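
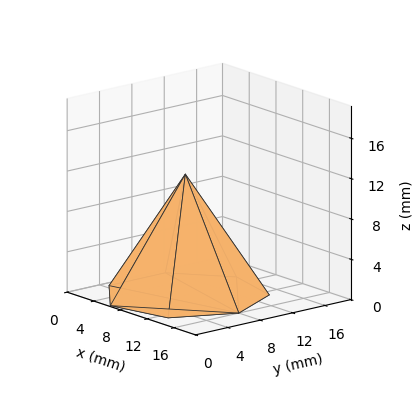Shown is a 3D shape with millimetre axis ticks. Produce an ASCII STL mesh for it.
Reading the render: the shape is a regular 7-sided pyramid, base circumscribed radius ≈ 8 mm, apex at z ≈ 12 mm (dimensions read to the nearest mm from the axis ticks). For the STL, each face is triangulated and given an outward normal.

solid part
  facet normal 0.0000 0.0000 -1.0000
    outer loop
      vertex 6.22 15.80 0.00
      vertex 12.99 14.25 0.00
      vertex 16.00 8.00 0.00
    endloop
  endfacet
  facet normal 0.0000 0.0000 -1.0000
    outer loop
      vertex 0.79 11.47 0.00
      vertex 6.22 15.80 0.00
      vertex 16.00 8.00 0.00
    endloop
  endfacet
  facet normal 0.0000 0.0000 -1.0000
    outer loop
      vertex 0.79 4.53 0.00
      vertex 0.79 11.47 0.00
      vertex 16.00 8.00 0.00
    endloop
  endfacet
  facet normal 0.0000 0.0000 -1.0000
    outer loop
      vertex 6.22 0.20 0.00
      vertex 0.79 4.53 0.00
      vertex 16.00 8.00 0.00
    endloop
  endfacet
  facet normal 0.0000 0.0000 -1.0000
    outer loop
      vertex 12.99 1.75 0.00
      vertex 6.22 0.20 0.00
      vertex 16.00 8.00 0.00
    endloop
  endfacet
  facet normal 0.7723 0.3720 0.5149
    outer loop
      vertex 16.00 8.00 0.00
      vertex 12.99 14.25 0.00
      vertex 8.00 8.00 12.00
    endloop
  endfacet
  facet normal 0.1913 0.8357 0.5148
    outer loop
      vertex 12.99 14.25 0.00
      vertex 6.22 15.80 0.00
      vertex 8.00 8.00 12.00
    endloop
  endfacet
  facet normal -0.5345 0.6702 0.5149
    outer loop
      vertex 6.22 15.80 0.00
      vertex 0.79 11.47 0.00
      vertex 8.00 8.00 12.00
    endloop
  endfacet
  facet normal -0.8572 0.0000 0.5150
    outer loop
      vertex 0.79 11.47 0.00
      vertex 0.79 4.53 0.00
      vertex 8.00 8.00 12.00
    endloop
  endfacet
  facet normal -0.5345 -0.6702 0.5149
    outer loop
      vertex 0.79 4.53 0.00
      vertex 6.22 0.20 0.00
      vertex 8.00 8.00 12.00
    endloop
  endfacet
  facet normal 0.1913 -0.8357 0.5148
    outer loop
      vertex 6.22 0.20 0.00
      vertex 12.99 1.75 0.00
      vertex 8.00 8.00 12.00
    endloop
  endfacet
  facet normal 0.7723 -0.3720 0.5149
    outer loop
      vertex 12.99 1.75 0.00
      vertex 16.00 8.00 0.00
      vertex 8.00 8.00 12.00
    endloop
  endfacet
endsolid part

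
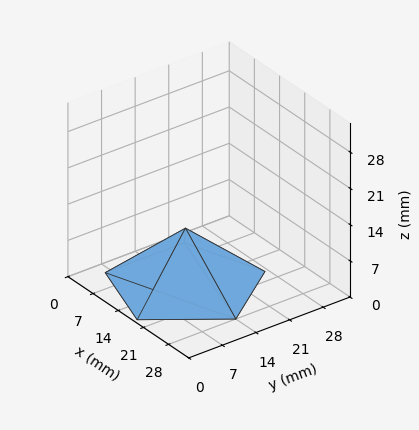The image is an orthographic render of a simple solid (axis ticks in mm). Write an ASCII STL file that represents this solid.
Reading the render: the shape is a regular 5-sided pyramid, base circumscribed radius ≈ 14 mm, apex at z ≈ 11 mm (dimensions read to the nearest mm from the axis ticks). For the STL, each face is triangulated and given an outward normal.

solid part
  facet normal 0.0000 0.0000 -1.0000
    outer loop
      vertex 2.67 22.23 0.00
      vertex 18.33 27.31 0.00
      vertex 28.00 14.00 0.00
    endloop
  endfacet
  facet normal 0.0000 0.0000 -1.0000
    outer loop
      vertex 2.67 5.77 0.00
      vertex 2.67 22.23 0.00
      vertex 28.00 14.00 0.00
    endloop
  endfacet
  facet normal 0.0000 0.0000 -1.0000
    outer loop
      vertex 18.33 0.69 0.00
      vertex 2.67 5.77 0.00
      vertex 28.00 14.00 0.00
    endloop
  endfacet
  facet normal 0.5636 0.4095 0.7174
    outer loop
      vertex 28.00 14.00 0.00
      vertex 18.33 27.31 0.00
      vertex 14.00 14.00 11.00
    endloop
  endfacet
  facet normal -0.2150 0.6628 0.7173
    outer loop
      vertex 18.33 27.31 0.00
      vertex 2.67 22.23 0.00
      vertex 14.00 14.00 11.00
    endloop
  endfacet
  facet normal -0.6966 0.0000 0.7175
    outer loop
      vertex 2.67 22.23 0.00
      vertex 2.67 5.77 0.00
      vertex 14.00 14.00 11.00
    endloop
  endfacet
  facet normal -0.2150 -0.6628 0.7173
    outer loop
      vertex 2.67 5.77 0.00
      vertex 18.33 0.69 0.00
      vertex 14.00 14.00 11.00
    endloop
  endfacet
  facet normal 0.5636 -0.4095 0.7174
    outer loop
      vertex 18.33 0.69 0.00
      vertex 28.00 14.00 0.00
      vertex 14.00 14.00 11.00
    endloop
  endfacet
endsolid part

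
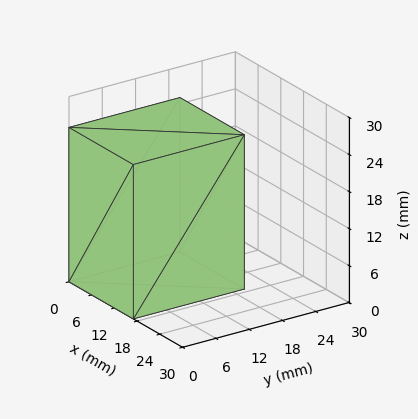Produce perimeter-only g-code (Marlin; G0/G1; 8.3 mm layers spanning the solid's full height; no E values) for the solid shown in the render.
Reading the render: the shape is a rectangular box, roughly 17 × 20 mm footprint and 25 mm tall (dimensions read to the nearest mm from the axis ticks). For the g-code, the solid's height is divided into equal slices at the stated Δz and each level perimeter traced with G1 moves after a G0 lift.

; perimeter-only toolpath
G21 ; units = mm
G90 ; absolute positioning
G28 ; home
; layer 1
G0 Z8.3
G0 X0.0 Y0.0
G1 X17.0 Y0.0
G1 X17.0 Y20.0
G1 X0.0 Y20.0
G1 X0.0 Y0.0
; layer 2
G0 Z16.7
G0 X0.0 Y0.0
G1 X17.0 Y0.0
G1 X17.0 Y20.0
G1 X0.0 Y20.0
G1 X0.0 Y0.0
; layer 3
G0 Z25.0
G0 X0.0 Y0.0
G1 X17.0 Y0.0
G1 X17.0 Y20.0
G1 X0.0 Y20.0
G1 X0.0 Y0.0
M2 ; end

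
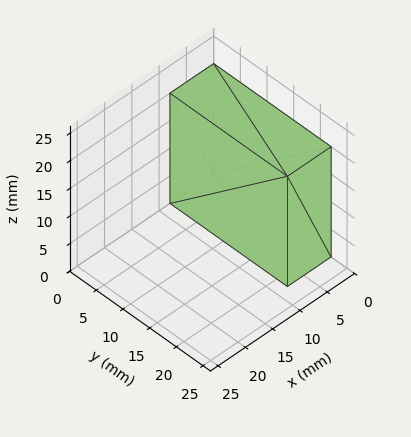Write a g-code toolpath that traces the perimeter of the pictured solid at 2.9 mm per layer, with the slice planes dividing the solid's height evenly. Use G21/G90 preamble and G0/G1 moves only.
Reading the render: the shape is a rectangular box, roughly 8 × 22 mm footprint and 20 mm tall (dimensions read to the nearest mm from the axis ticks). For the g-code, the solid's height is divided into equal slices at the stated Δz and each level perimeter traced with G1 moves after a G0 lift.

; perimeter-only toolpath
G21 ; units = mm
G90 ; absolute positioning
G28 ; home
; layer 1
G0 Z2.9
G0 X0.0 Y0.0
G1 X8.0 Y0.0
G1 X8.0 Y22.0
G1 X0.0 Y22.0
G1 X0.0 Y0.0
; layer 2
G0 Z5.7
G0 X0.0 Y0.0
G1 X8.0 Y0.0
G1 X8.0 Y22.0
G1 X0.0 Y22.0
G1 X0.0 Y0.0
; layer 3
G0 Z8.6
G0 X0.0 Y0.0
G1 X8.0 Y0.0
G1 X8.0 Y22.0
G1 X0.0 Y22.0
G1 X0.0 Y0.0
; layer 4
G0 Z11.4
G0 X0.0 Y0.0
G1 X8.0 Y0.0
G1 X8.0 Y22.0
G1 X0.0 Y22.0
G1 X0.0 Y0.0
; layer 5
G0 Z14.3
G0 X0.0 Y0.0
G1 X8.0 Y0.0
G1 X8.0 Y22.0
G1 X0.0 Y22.0
G1 X0.0 Y0.0
; layer 6
G0 Z17.1
G0 X0.0 Y0.0
G1 X8.0 Y0.0
G1 X8.0 Y22.0
G1 X0.0 Y22.0
G1 X0.0 Y0.0
; layer 7
G0 Z20.0
G0 X0.0 Y0.0
G1 X8.0 Y0.0
G1 X8.0 Y22.0
G1 X0.0 Y22.0
G1 X0.0 Y0.0
M2 ; end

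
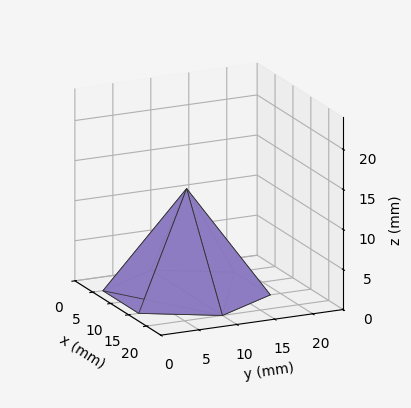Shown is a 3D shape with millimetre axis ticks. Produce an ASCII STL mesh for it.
Reading the render: the shape is a regular 6-sided pyramid, base circumscribed radius ≈ 10 mm, apex at z ≈ 13 mm (dimensions read to the nearest mm from the axis ticks). For the STL, each face is triangulated and given an outward normal.

solid part
  facet normal 0.0000 0.0000 -1.0000
    outer loop
      vertex 5.00 18.66 0.00
      vertex 15.00 18.66 0.00
      vertex 20.00 10.00 0.00
    endloop
  endfacet
  facet normal 0.0000 0.0000 -1.0000
    outer loop
      vertex 0.00 10.00 0.00
      vertex 5.00 18.66 0.00
      vertex 20.00 10.00 0.00
    endloop
  endfacet
  facet normal 0.0000 0.0000 -1.0000
    outer loop
      vertex 5.00 1.34 0.00
      vertex 0.00 10.00 0.00
      vertex 20.00 10.00 0.00
    endloop
  endfacet
  facet normal 0.0000 0.0000 -1.0000
    outer loop
      vertex 15.00 1.34 0.00
      vertex 5.00 1.34 0.00
      vertex 20.00 10.00 0.00
    endloop
  endfacet
  facet normal 0.7207 0.4161 0.5544
    outer loop
      vertex 20.00 10.00 0.00
      vertex 15.00 18.66 0.00
      vertex 10.00 10.00 13.00
    endloop
  endfacet
  facet normal 0.0000 0.8322 0.5544
    outer loop
      vertex 15.00 18.66 0.00
      vertex 5.00 18.66 0.00
      vertex 10.00 10.00 13.00
    endloop
  endfacet
  facet normal -0.7207 0.4161 0.5544
    outer loop
      vertex 5.00 18.66 0.00
      vertex 0.00 10.00 0.00
      vertex 10.00 10.00 13.00
    endloop
  endfacet
  facet normal -0.7207 -0.4161 0.5544
    outer loop
      vertex 0.00 10.00 0.00
      vertex 5.00 1.34 0.00
      vertex 10.00 10.00 13.00
    endloop
  endfacet
  facet normal 0.0000 -0.8322 0.5544
    outer loop
      vertex 5.00 1.34 0.00
      vertex 15.00 1.34 0.00
      vertex 10.00 10.00 13.00
    endloop
  endfacet
  facet normal 0.7207 -0.4161 0.5544
    outer loop
      vertex 15.00 1.34 0.00
      vertex 20.00 10.00 0.00
      vertex 10.00 10.00 13.00
    endloop
  endfacet
endsolid part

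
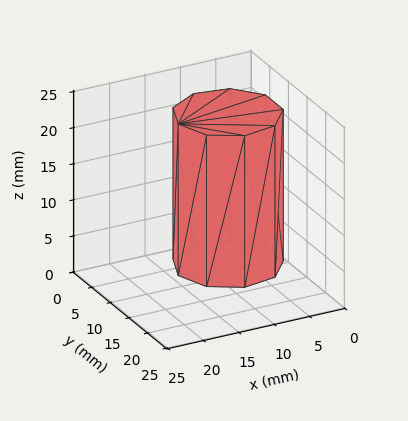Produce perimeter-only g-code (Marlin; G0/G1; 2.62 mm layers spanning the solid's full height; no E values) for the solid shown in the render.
Reading the render: the shape is a regular 9-sided prism (a cylinder approximated with 9 flat sides), circumscribed radius ≈ 7 mm, height ≈ 21 mm (dimensions read to the nearest mm from the axis ticks). For the g-code, the solid's height is divided into equal slices at the stated Δz and each level perimeter traced with G1 moves after a G0 lift.

; perimeter-only toolpath
G21 ; units = mm
G90 ; absolute positioning
G28 ; home
; layer 1
G0 Z2.62
G0 X14.00 Y7.00
G1 X12.36 Y11.50
G1 X8.22 Y13.89
G1 X3.50 Y13.06
G1 X0.42 Y9.39
G1 X0.42 Y4.61
G1 X3.50 Y0.94
G1 X8.22 Y0.11
G1 X12.36 Y2.50
G1 X14.00 Y7.00
; layer 2
G0 Z5.25
G0 X14.00 Y7.00
G1 X12.36 Y11.50
G1 X8.22 Y13.89
G1 X3.50 Y13.06
G1 X0.42 Y9.39
G1 X0.42 Y4.61
G1 X3.50 Y0.94
G1 X8.22 Y0.11
G1 X12.36 Y2.50
G1 X14.00 Y7.00
; layer 3
G0 Z7.88
G0 X14.00 Y7.00
G1 X12.36 Y11.50
G1 X8.22 Y13.89
G1 X3.50 Y13.06
G1 X0.42 Y9.39
G1 X0.42 Y4.61
G1 X3.50 Y0.94
G1 X8.22 Y0.11
G1 X12.36 Y2.50
G1 X14.00 Y7.00
; layer 4
G0 Z10.50
G0 X14.00 Y7.00
G1 X12.36 Y11.50
G1 X8.22 Y13.89
G1 X3.50 Y13.06
G1 X0.42 Y9.39
G1 X0.42 Y4.61
G1 X3.50 Y0.94
G1 X8.22 Y0.11
G1 X12.36 Y2.50
G1 X14.00 Y7.00
; layer 5
G0 Z13.12
G0 X14.00 Y7.00
G1 X12.36 Y11.50
G1 X8.22 Y13.89
G1 X3.50 Y13.06
G1 X0.42 Y9.39
G1 X0.42 Y4.61
G1 X3.50 Y0.94
G1 X8.22 Y0.11
G1 X12.36 Y2.50
G1 X14.00 Y7.00
; layer 6
G0 Z15.75
G0 X14.00 Y7.00
G1 X12.36 Y11.50
G1 X8.22 Y13.89
G1 X3.50 Y13.06
G1 X0.42 Y9.39
G1 X0.42 Y4.61
G1 X3.50 Y0.94
G1 X8.22 Y0.11
G1 X12.36 Y2.50
G1 X14.00 Y7.00
; layer 7
G0 Z18.38
G0 X14.00 Y7.00
G1 X12.36 Y11.50
G1 X8.22 Y13.89
G1 X3.50 Y13.06
G1 X0.42 Y9.39
G1 X0.42 Y4.61
G1 X3.50 Y0.94
G1 X8.22 Y0.11
G1 X12.36 Y2.50
G1 X14.00 Y7.00
; layer 8
G0 Z21.00
G0 X14.00 Y7.00
G1 X12.36 Y11.50
G1 X8.22 Y13.89
G1 X3.50 Y13.06
G1 X0.42 Y9.39
G1 X0.42 Y4.61
G1 X3.50 Y0.94
G1 X8.22 Y0.11
G1 X12.36 Y2.50
G1 X14.00 Y7.00
M2 ; end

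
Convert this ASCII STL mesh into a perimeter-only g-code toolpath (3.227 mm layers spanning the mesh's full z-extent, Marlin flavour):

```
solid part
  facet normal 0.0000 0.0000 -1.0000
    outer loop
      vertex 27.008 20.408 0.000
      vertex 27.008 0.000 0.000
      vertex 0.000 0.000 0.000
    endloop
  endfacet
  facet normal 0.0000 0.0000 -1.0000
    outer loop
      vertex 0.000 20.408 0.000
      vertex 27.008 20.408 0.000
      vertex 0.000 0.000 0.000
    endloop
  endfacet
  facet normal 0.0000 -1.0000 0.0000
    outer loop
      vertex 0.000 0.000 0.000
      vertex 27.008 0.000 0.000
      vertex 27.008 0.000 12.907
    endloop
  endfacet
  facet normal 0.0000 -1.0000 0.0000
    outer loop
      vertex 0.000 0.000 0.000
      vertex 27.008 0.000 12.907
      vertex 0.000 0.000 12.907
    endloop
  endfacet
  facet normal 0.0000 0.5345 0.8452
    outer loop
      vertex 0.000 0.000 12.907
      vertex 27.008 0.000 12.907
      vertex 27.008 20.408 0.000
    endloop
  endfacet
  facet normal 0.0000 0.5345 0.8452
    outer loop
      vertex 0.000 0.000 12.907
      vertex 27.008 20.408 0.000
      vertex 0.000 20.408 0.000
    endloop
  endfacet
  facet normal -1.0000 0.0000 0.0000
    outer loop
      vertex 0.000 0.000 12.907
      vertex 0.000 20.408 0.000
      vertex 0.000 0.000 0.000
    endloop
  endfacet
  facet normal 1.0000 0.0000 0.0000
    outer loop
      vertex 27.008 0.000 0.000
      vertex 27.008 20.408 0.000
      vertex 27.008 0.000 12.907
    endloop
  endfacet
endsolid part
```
; perimeter-only toolpath
G21 ; units = mm
G90 ; absolute positioning
G28 ; home
; layer 1
G0 Z3.227
G0 X0.000 Y0.000
G1 X27.008 Y0.000
G1 X27.008 Y15.306
G1 X0.000 Y15.306
G1 X0.000 Y0.000
; layer 2
G0 Z6.454
G0 X0.000 Y0.000
G1 X27.008 Y0.000
G1 X27.008 Y10.204
G1 X0.000 Y10.204
G1 X0.000 Y0.000
; layer 3
G0 Z9.680
G0 X0.000 Y0.000
G1 X27.008 Y0.000
G1 X27.008 Y5.102
G1 X0.000 Y5.102
G1 X0.000 Y0.000
M2 ; end

The solid is a wedge (ramp): 27 × 20.4 mm base, rising to 12.9 mm along the y=0 edge and sloping linearly to z=0 at y=20.4. Slicing at Δz = 3.227 mm — 4 equal slices spanning the solid's height, so layer i sits at z = i·h/4 — gives 3 non-empty perimeters. Each is a 4-segment closed polygon; G0 lifts to the layer z and rapids to the start vertex, then G1 traces the edges. The cross-section shrinks linearly with z (the slice at the apex is degenerate and omitted).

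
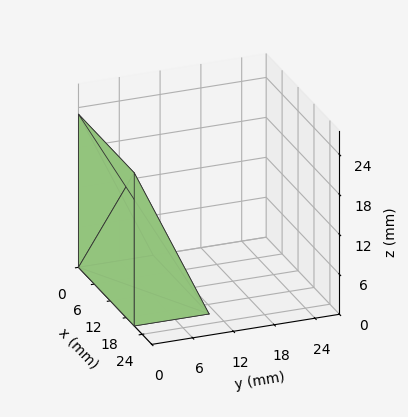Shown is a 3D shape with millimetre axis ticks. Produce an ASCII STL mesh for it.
Reading the render: the shape is a wedge (ramp): 21 × 11 mm base, rising to 23 mm along the y=0 edge and sloping linearly to z=0 at y=11 (dimensions read to the nearest mm from the axis ticks). For the STL, each face is triangulated and given an outward normal.

solid part
  facet normal 0.0000 0.0000 -1.0000
    outer loop
      vertex 21.000 11.000 0.000
      vertex 21.000 0.000 0.000
      vertex 0.000 0.000 0.000
    endloop
  endfacet
  facet normal 0.0000 0.0000 -1.0000
    outer loop
      vertex 0.000 11.000 0.000
      vertex 21.000 11.000 0.000
      vertex 0.000 0.000 0.000
    endloop
  endfacet
  facet normal 0.0000 -1.0000 0.0000
    outer loop
      vertex 0.000 0.000 0.000
      vertex 21.000 0.000 0.000
      vertex 21.000 0.000 23.000
    endloop
  endfacet
  facet normal 0.0000 -1.0000 0.0000
    outer loop
      vertex 0.000 0.000 0.000
      vertex 21.000 0.000 23.000
      vertex 0.000 0.000 23.000
    endloop
  endfacet
  facet normal 0.0000 0.9021 0.4315
    outer loop
      vertex 0.000 0.000 23.000
      vertex 21.000 0.000 23.000
      vertex 21.000 11.000 0.000
    endloop
  endfacet
  facet normal 0.0000 0.9021 0.4315
    outer loop
      vertex 0.000 0.000 23.000
      vertex 21.000 11.000 0.000
      vertex 0.000 11.000 0.000
    endloop
  endfacet
  facet normal -1.0000 0.0000 0.0000
    outer loop
      vertex 0.000 0.000 23.000
      vertex 0.000 11.000 0.000
      vertex 0.000 0.000 0.000
    endloop
  endfacet
  facet normal 1.0000 0.0000 0.0000
    outer loop
      vertex 21.000 0.000 0.000
      vertex 21.000 11.000 0.000
      vertex 21.000 0.000 23.000
    endloop
  endfacet
endsolid part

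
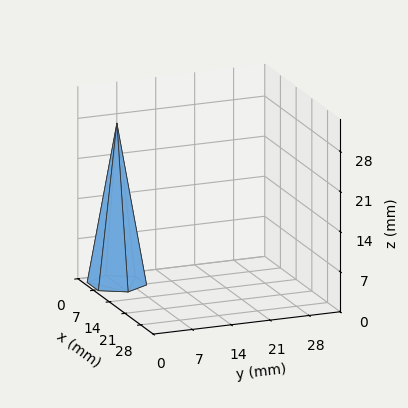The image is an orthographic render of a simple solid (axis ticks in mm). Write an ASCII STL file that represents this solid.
Reading the render: the shape is a regular 6-sided pyramid, base circumscribed radius ≈ 5 mm, apex at z ≈ 28 mm (dimensions read to the nearest mm from the axis ticks). For the STL, each face is triangulated and given an outward normal.

solid part
  facet normal 0.0000 0.0000 -1.0000
    outer loop
      vertex 2.50 9.33 0.00
      vertex 7.50 9.33 0.00
      vertex 10.00 5.00 0.00
    endloop
  endfacet
  facet normal 0.0000 0.0000 -1.0000
    outer loop
      vertex 0.00 5.00 0.00
      vertex 2.50 9.33 0.00
      vertex 10.00 5.00 0.00
    endloop
  endfacet
  facet normal 0.0000 0.0000 -1.0000
    outer loop
      vertex 2.50 0.67 0.00
      vertex 0.00 5.00 0.00
      vertex 10.00 5.00 0.00
    endloop
  endfacet
  facet normal 0.0000 0.0000 -1.0000
    outer loop
      vertex 7.50 0.67 0.00
      vertex 2.50 0.67 0.00
      vertex 10.00 5.00 0.00
    endloop
  endfacet
  facet normal 0.8558 0.4941 0.1528
    outer loop
      vertex 10.00 5.00 0.00
      vertex 7.50 9.33 0.00
      vertex 5.00 5.00 28.00
    endloop
  endfacet
  facet normal 0.0000 0.9883 0.1528
    outer loop
      vertex 7.50 9.33 0.00
      vertex 2.50 9.33 0.00
      vertex 5.00 5.00 28.00
    endloop
  endfacet
  facet normal -0.8558 0.4941 0.1528
    outer loop
      vertex 2.50 9.33 0.00
      vertex 0.00 5.00 0.00
      vertex 5.00 5.00 28.00
    endloop
  endfacet
  facet normal -0.8558 -0.4941 0.1528
    outer loop
      vertex 0.00 5.00 0.00
      vertex 2.50 0.67 0.00
      vertex 5.00 5.00 28.00
    endloop
  endfacet
  facet normal 0.0000 -0.9883 0.1528
    outer loop
      vertex 2.50 0.67 0.00
      vertex 7.50 0.67 0.00
      vertex 5.00 5.00 28.00
    endloop
  endfacet
  facet normal 0.8558 -0.4941 0.1528
    outer loop
      vertex 7.50 0.67 0.00
      vertex 10.00 5.00 0.00
      vertex 5.00 5.00 28.00
    endloop
  endfacet
endsolid part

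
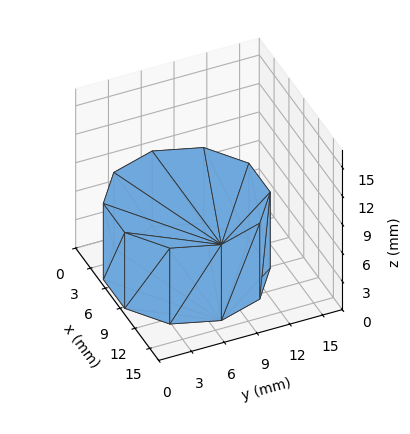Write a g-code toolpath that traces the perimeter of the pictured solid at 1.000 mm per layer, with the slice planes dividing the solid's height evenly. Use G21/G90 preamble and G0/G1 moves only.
Reading the render: the shape is a regular 10-sided prism (a cylinder approximated with 10 flat sides), circumscribed radius ≈ 7 mm, height ≈ 8 mm (dimensions read to the nearest mm from the axis ticks). For the g-code, the solid's height is divided into equal slices at the stated Δz and each level perimeter traced with G1 moves after a G0 lift.

; perimeter-only toolpath
G21 ; units = mm
G90 ; absolute positioning
G28 ; home
; layer 1
G0 Z1.000
G0 X14.000 Y7.000
G1 X12.663 Y11.114
G1 X9.163 Y13.657
G1 X4.837 Y13.657
G1 X1.337 Y11.114
G1 X0.000 Y7.000
G1 X1.337 Y2.886
G1 X4.837 Y0.343
G1 X9.163 Y0.343
G1 X12.663 Y2.886
G1 X14.000 Y7.000
; layer 2
G0 Z2.000
G0 X14.000 Y7.000
G1 X12.663 Y11.114
G1 X9.163 Y13.657
G1 X4.837 Y13.657
G1 X1.337 Y11.114
G1 X0.000 Y7.000
G1 X1.337 Y2.886
G1 X4.837 Y0.343
G1 X9.163 Y0.343
G1 X12.663 Y2.886
G1 X14.000 Y7.000
; layer 3
G0 Z3.000
G0 X14.000 Y7.000
G1 X12.663 Y11.114
G1 X9.163 Y13.657
G1 X4.837 Y13.657
G1 X1.337 Y11.114
G1 X0.000 Y7.000
G1 X1.337 Y2.886
G1 X4.837 Y0.343
G1 X9.163 Y0.343
G1 X12.663 Y2.886
G1 X14.000 Y7.000
; layer 4
G0 Z4.000
G0 X14.000 Y7.000
G1 X12.663 Y11.114
G1 X9.163 Y13.657
G1 X4.837 Y13.657
G1 X1.337 Y11.114
G1 X0.000 Y7.000
G1 X1.337 Y2.886
G1 X4.837 Y0.343
G1 X9.163 Y0.343
G1 X12.663 Y2.886
G1 X14.000 Y7.000
; layer 5
G0 Z5.000
G0 X14.000 Y7.000
G1 X12.663 Y11.114
G1 X9.163 Y13.657
G1 X4.837 Y13.657
G1 X1.337 Y11.114
G1 X0.000 Y7.000
G1 X1.337 Y2.886
G1 X4.837 Y0.343
G1 X9.163 Y0.343
G1 X12.663 Y2.886
G1 X14.000 Y7.000
; layer 6
G0 Z6.000
G0 X14.000 Y7.000
G1 X12.663 Y11.114
G1 X9.163 Y13.657
G1 X4.837 Y13.657
G1 X1.337 Y11.114
G1 X0.000 Y7.000
G1 X1.337 Y2.886
G1 X4.837 Y0.343
G1 X9.163 Y0.343
G1 X12.663 Y2.886
G1 X14.000 Y7.000
; layer 7
G0 Z7.000
G0 X14.000 Y7.000
G1 X12.663 Y11.114
G1 X9.163 Y13.657
G1 X4.837 Y13.657
G1 X1.337 Y11.114
G1 X0.000 Y7.000
G1 X1.337 Y2.886
G1 X4.837 Y0.343
G1 X9.163 Y0.343
G1 X12.663 Y2.886
G1 X14.000 Y7.000
; layer 8
G0 Z8.000
G0 X14.000 Y7.000
G1 X12.663 Y11.114
G1 X9.163 Y13.657
G1 X4.837 Y13.657
G1 X1.337 Y11.114
G1 X0.000 Y7.000
G1 X1.337 Y2.886
G1 X4.837 Y0.343
G1 X9.163 Y0.343
G1 X12.663 Y2.886
G1 X14.000 Y7.000
M2 ; end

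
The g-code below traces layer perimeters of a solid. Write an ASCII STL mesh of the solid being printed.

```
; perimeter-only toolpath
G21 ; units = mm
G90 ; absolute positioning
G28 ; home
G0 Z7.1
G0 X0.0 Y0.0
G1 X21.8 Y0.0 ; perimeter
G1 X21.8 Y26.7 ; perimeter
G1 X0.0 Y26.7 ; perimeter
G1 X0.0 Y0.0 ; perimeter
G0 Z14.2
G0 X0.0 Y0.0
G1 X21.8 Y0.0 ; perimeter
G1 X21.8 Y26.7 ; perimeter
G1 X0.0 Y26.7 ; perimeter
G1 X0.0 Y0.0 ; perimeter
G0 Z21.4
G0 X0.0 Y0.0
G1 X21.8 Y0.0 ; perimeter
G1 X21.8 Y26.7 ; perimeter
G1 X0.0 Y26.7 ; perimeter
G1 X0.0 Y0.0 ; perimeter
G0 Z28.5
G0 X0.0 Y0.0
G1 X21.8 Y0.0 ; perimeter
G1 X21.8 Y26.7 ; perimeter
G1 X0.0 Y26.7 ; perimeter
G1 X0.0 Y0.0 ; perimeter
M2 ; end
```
solid part
  facet normal 0.0000 0.0000 -1.0000
    outer loop
      vertex 21.8 26.7 0.0
      vertex 21.8 0.0 0.0
      vertex 0.0 0.0 0.0
    endloop
  endfacet
  facet normal 0.0000 0.0000 -1.0000
    outer loop
      vertex 0.0 26.7 0.0
      vertex 21.8 26.7 0.0
      vertex 0.0 0.0 0.0
    endloop
  endfacet
  facet normal 0.0000 0.0000 1.0000
    outer loop
      vertex 0.0 0.0 28.5
      vertex 21.8 0.0 28.5
      vertex 21.8 26.7 28.5
    endloop
  endfacet
  facet normal 0.0000 0.0000 1.0000
    outer loop
      vertex 0.0 0.0 28.5
      vertex 21.8 26.7 28.5
      vertex 0.0 26.7 28.5
    endloop
  endfacet
  facet normal 0.0000 -1.0000 0.0000
    outer loop
      vertex 0.0 0.0 0.0
      vertex 21.8 0.0 0.0
      vertex 21.8 0.0 28.5
    endloop
  endfacet
  facet normal 0.0000 -1.0000 0.0000
    outer loop
      vertex 0.0 0.0 0.0
      vertex 21.8 0.0 28.5
      vertex 0.0 0.0 28.5
    endloop
  endfacet
  facet normal 0.0000 1.0000 0.0000
    outer loop
      vertex 21.8 26.7 28.5
      vertex 21.8 26.7 0.0
      vertex 0.0 26.7 0.0
    endloop
  endfacet
  facet normal 0.0000 1.0000 0.0000
    outer loop
      vertex 0.0 26.7 28.5
      vertex 21.8 26.7 28.5
      vertex 0.0 26.7 0.0
    endloop
  endfacet
  facet normal -1.0000 0.0000 0.0000
    outer loop
      vertex 0.0 26.7 28.5
      vertex 0.0 26.7 0.0
      vertex 0.0 0.0 0.0
    endloop
  endfacet
  facet normal -1.0000 0.0000 0.0000
    outer loop
      vertex 0.0 0.0 28.5
      vertex 0.0 26.7 28.5
      vertex 0.0 0.0 0.0
    endloop
  endfacet
  facet normal 1.0000 0.0000 0.0000
    outer loop
      vertex 21.8 0.0 0.0
      vertex 21.8 26.7 0.0
      vertex 21.8 26.7 28.5
    endloop
  endfacet
  facet normal 1.0000 0.0000 0.0000
    outer loop
      vertex 21.8 0.0 0.0
      vertex 21.8 26.7 28.5
      vertex 21.8 0.0 28.5
    endloop
  endfacet
endsolid part

The G0 Z moves step by Δz≈7.1 mm. Every layer's G1 loop is the same polygon, so the solid is a straight extrusion of it from z=0 to z≈28.5. Closing with flat bottom and top caps and triangulating gives 12 facets — a rectangular box, roughly 21.8 × 26.7 mm footprint and 28.5 mm tall.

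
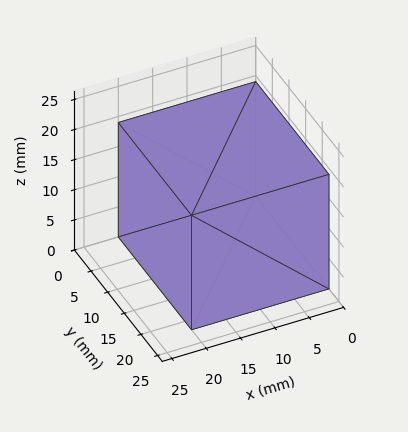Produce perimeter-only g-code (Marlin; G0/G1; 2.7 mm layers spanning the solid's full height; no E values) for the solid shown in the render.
Reading the render: the shape is a rectangular box, roughly 20 × 22 mm footprint and 19 mm tall (dimensions read to the nearest mm from the axis ticks). For the g-code, the solid's height is divided into equal slices at the stated Δz and each level perimeter traced with G1 moves after a G0 lift.

; perimeter-only toolpath
G21 ; units = mm
G90 ; absolute positioning
G28 ; home
; layer 1
G0 Z2.7
G0 X0.0 Y0.0
G1 X20.0 Y0.0
G1 X20.0 Y22.0
G1 X0.0 Y22.0
G1 X0.0 Y0.0
; layer 2
G0 Z5.4
G0 X0.0 Y0.0
G1 X20.0 Y0.0
G1 X20.0 Y22.0
G1 X0.0 Y22.0
G1 X0.0 Y0.0
; layer 3
G0 Z8.1
G0 X0.0 Y0.0
G1 X20.0 Y0.0
G1 X20.0 Y22.0
G1 X0.0 Y22.0
G1 X0.0 Y0.0
; layer 4
G0 Z10.9
G0 X0.0 Y0.0
G1 X20.0 Y0.0
G1 X20.0 Y22.0
G1 X0.0 Y22.0
G1 X0.0 Y0.0
; layer 5
G0 Z13.6
G0 X0.0 Y0.0
G1 X20.0 Y0.0
G1 X20.0 Y22.0
G1 X0.0 Y22.0
G1 X0.0 Y0.0
; layer 6
G0 Z16.3
G0 X0.0 Y0.0
G1 X20.0 Y0.0
G1 X20.0 Y22.0
G1 X0.0 Y22.0
G1 X0.0 Y0.0
; layer 7
G0 Z19.0
G0 X0.0 Y0.0
G1 X20.0 Y0.0
G1 X20.0 Y22.0
G1 X0.0 Y22.0
G1 X0.0 Y0.0
M2 ; end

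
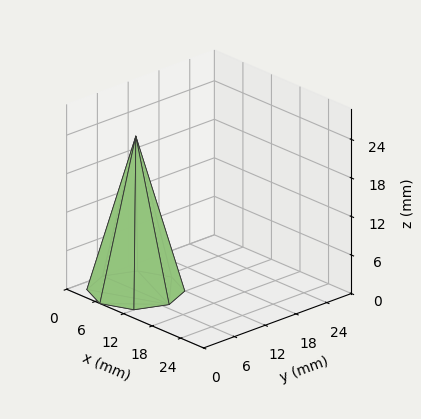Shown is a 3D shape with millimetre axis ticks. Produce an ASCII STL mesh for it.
Reading the render: the shape is a regular 8-sided pyramid, base circumscribed radius ≈ 7 mm, apex at z ≈ 24 mm (dimensions read to the nearest mm from the axis ticks). For the STL, each face is triangulated and given an outward normal.

solid part
  facet normal 0.0000 0.0000 -1.0000
    outer loop
      vertex 7.00 14.00 0.00
      vertex 11.95 11.95 0.00
      vertex 14.00 7.00 0.00
    endloop
  endfacet
  facet normal 0.0000 0.0000 -1.0000
    outer loop
      vertex 2.05 11.95 0.00
      vertex 7.00 14.00 0.00
      vertex 14.00 7.00 0.00
    endloop
  endfacet
  facet normal 0.0000 0.0000 -1.0000
    outer loop
      vertex 0.00 7.00 0.00
      vertex 2.05 11.95 0.00
      vertex 14.00 7.00 0.00
    endloop
  endfacet
  facet normal 0.0000 0.0000 -1.0000
    outer loop
      vertex 2.05 2.05 0.00
      vertex 0.00 7.00 0.00
      vertex 14.00 7.00 0.00
    endloop
  endfacet
  facet normal 0.0000 0.0000 -1.0000
    outer loop
      vertex 7.00 0.00 0.00
      vertex 2.05 2.05 0.00
      vertex 14.00 7.00 0.00
    endloop
  endfacet
  facet normal 0.0000 0.0000 -1.0000
    outer loop
      vertex 11.95 2.05 0.00
      vertex 7.00 0.00 0.00
      vertex 14.00 7.00 0.00
    endloop
  endfacet
  facet normal 0.8921 0.3694 0.2602
    outer loop
      vertex 14.00 7.00 0.00
      vertex 11.95 11.95 0.00
      vertex 7.00 7.00 24.00
    endloop
  endfacet
  facet normal 0.3694 0.8921 0.2602
    outer loop
      vertex 11.95 11.95 0.00
      vertex 7.00 14.00 0.00
      vertex 7.00 7.00 24.00
    endloop
  endfacet
  facet normal -0.3694 0.8921 0.2602
    outer loop
      vertex 7.00 14.00 0.00
      vertex 2.05 11.95 0.00
      vertex 7.00 7.00 24.00
    endloop
  endfacet
  facet normal -0.8921 0.3694 0.2602
    outer loop
      vertex 2.05 11.95 0.00
      vertex 0.00 7.00 0.00
      vertex 7.00 7.00 24.00
    endloop
  endfacet
  facet normal -0.8921 -0.3694 0.2602
    outer loop
      vertex 0.00 7.00 0.00
      vertex 2.05 2.05 0.00
      vertex 7.00 7.00 24.00
    endloop
  endfacet
  facet normal -0.3694 -0.8921 0.2602
    outer loop
      vertex 2.05 2.05 0.00
      vertex 7.00 0.00 0.00
      vertex 7.00 7.00 24.00
    endloop
  endfacet
  facet normal 0.3694 -0.8921 0.2602
    outer loop
      vertex 7.00 0.00 0.00
      vertex 11.95 2.05 0.00
      vertex 7.00 7.00 24.00
    endloop
  endfacet
  facet normal 0.8921 -0.3694 0.2602
    outer loop
      vertex 11.95 2.05 0.00
      vertex 14.00 7.00 0.00
      vertex 7.00 7.00 24.00
    endloop
  endfacet
endsolid part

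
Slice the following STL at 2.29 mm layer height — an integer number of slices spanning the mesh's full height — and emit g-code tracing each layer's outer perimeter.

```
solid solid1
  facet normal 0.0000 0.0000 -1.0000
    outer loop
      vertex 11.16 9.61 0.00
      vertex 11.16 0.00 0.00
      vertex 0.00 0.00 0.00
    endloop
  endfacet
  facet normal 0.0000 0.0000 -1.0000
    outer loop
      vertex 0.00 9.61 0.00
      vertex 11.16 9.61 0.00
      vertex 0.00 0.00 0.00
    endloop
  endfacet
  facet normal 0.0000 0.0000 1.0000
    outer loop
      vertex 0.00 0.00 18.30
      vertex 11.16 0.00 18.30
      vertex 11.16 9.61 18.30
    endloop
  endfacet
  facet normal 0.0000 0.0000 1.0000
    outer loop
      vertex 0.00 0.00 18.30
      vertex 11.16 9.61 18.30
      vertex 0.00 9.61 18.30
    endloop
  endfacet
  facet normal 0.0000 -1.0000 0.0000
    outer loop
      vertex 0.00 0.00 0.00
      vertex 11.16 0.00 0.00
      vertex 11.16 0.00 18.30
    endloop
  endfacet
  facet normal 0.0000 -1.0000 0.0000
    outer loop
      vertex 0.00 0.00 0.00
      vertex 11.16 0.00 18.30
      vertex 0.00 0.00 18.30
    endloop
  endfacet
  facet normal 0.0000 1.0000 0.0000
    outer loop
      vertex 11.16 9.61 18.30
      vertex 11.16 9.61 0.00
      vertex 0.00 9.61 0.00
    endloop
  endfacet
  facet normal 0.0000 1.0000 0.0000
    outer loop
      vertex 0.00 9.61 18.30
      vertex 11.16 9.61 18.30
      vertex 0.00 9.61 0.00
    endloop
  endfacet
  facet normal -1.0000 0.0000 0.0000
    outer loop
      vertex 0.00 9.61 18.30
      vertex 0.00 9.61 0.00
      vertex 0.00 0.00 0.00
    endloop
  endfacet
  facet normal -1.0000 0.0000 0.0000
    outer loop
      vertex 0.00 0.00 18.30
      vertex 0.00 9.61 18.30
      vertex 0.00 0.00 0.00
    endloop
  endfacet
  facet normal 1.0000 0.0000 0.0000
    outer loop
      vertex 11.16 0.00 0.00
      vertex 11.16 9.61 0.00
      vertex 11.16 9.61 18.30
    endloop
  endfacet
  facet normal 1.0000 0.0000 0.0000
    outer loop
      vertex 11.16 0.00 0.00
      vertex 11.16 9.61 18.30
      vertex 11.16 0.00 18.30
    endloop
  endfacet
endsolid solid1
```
; perimeter-only toolpath
G21 ; units = mm
G90 ; absolute positioning
G28 ; home
; layer 1
G0 Z2.29
G0 X0.00 Y0.00
G1 X11.16 Y0.00
G1 X11.16 Y9.61
G1 X0.00 Y9.61
G1 X0.00 Y0.00
; layer 2
G0 Z4.58
G0 X0.00 Y0.00
G1 X11.16 Y0.00
G1 X11.16 Y9.61
G1 X0.00 Y9.61
G1 X0.00 Y0.00
; layer 3
G0 Z6.86
G0 X0.00 Y0.00
G1 X11.16 Y0.00
G1 X11.16 Y9.61
G1 X0.00 Y9.61
G1 X0.00 Y0.00
; layer 4
G0 Z9.15
G0 X0.00 Y0.00
G1 X11.16 Y0.00
G1 X11.16 Y9.61
G1 X0.00 Y9.61
G1 X0.00 Y0.00
; layer 5
G0 Z11.44
G0 X0.00 Y0.00
G1 X11.16 Y0.00
G1 X11.16 Y9.61
G1 X0.00 Y9.61
G1 X0.00 Y0.00
; layer 6
G0 Z13.73
G0 X0.00 Y0.00
G1 X11.16 Y0.00
G1 X11.16 Y9.61
G1 X0.00 Y9.61
G1 X0.00 Y0.00
; layer 7
G0 Z16.01
G0 X0.00 Y0.00
G1 X11.16 Y0.00
G1 X11.16 Y9.61
G1 X0.00 Y9.61
G1 X0.00 Y0.00
; layer 8
G0 Z18.30
G0 X0.00 Y0.00
G1 X11.16 Y0.00
G1 X11.16 Y9.61
G1 X0.00 Y9.61
G1 X0.00 Y0.00
M2 ; end

The solid is a rectangular box, roughly 11.2 × 9.61 mm footprint and 18.3 mm tall. Slicing at Δz = 2.29 mm — 8 equal slices spanning the solid's height, so layer i sits at z = i·h/8 — gives 8 non-empty perimeters. Each is a 4-segment closed polygon; G0 lifts to the layer z and rapids to the start vertex, then G1 traces the edges.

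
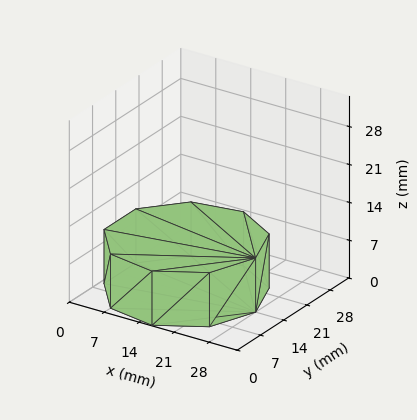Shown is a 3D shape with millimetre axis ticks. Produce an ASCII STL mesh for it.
Reading the render: the shape is a regular 9-sided prism (a cylinder approximated with 9 flat sides), circumscribed radius ≈ 14 mm, height ≈ 10 mm (dimensions read to the nearest mm from the axis ticks). For the STL, each face is triangulated and given an outward normal.

solid part
  facet normal 0.0000 0.0000 -1.0000
    outer loop
      vertex 16.43 27.79 0.00
      vertex 24.72 23.00 0.00
      vertex 28.00 14.00 0.00
    endloop
  endfacet
  facet normal 0.0000 0.0000 -1.0000
    outer loop
      vertex 7.00 26.12 0.00
      vertex 16.43 27.79 0.00
      vertex 28.00 14.00 0.00
    endloop
  endfacet
  facet normal 0.0000 0.0000 -1.0000
    outer loop
      vertex 0.84 18.79 0.00
      vertex 7.00 26.12 0.00
      vertex 28.00 14.00 0.00
    endloop
  endfacet
  facet normal 0.0000 0.0000 -1.0000
    outer loop
      vertex 0.84 9.21 0.00
      vertex 0.84 18.79 0.00
      vertex 28.00 14.00 0.00
    endloop
  endfacet
  facet normal 0.0000 0.0000 -1.0000
    outer loop
      vertex 7.00 1.88 0.00
      vertex 0.84 9.21 0.00
      vertex 28.00 14.00 0.00
    endloop
  endfacet
  facet normal 0.0000 0.0000 -1.0000
    outer loop
      vertex 16.43 0.21 0.00
      vertex 7.00 1.88 0.00
      vertex 28.00 14.00 0.00
    endloop
  endfacet
  facet normal 0.0000 0.0000 -1.0000
    outer loop
      vertex 24.72 5.00 0.00
      vertex 16.43 0.21 0.00
      vertex 28.00 14.00 0.00
    endloop
  endfacet
  facet normal 0.0000 0.0000 1.0000
    outer loop
      vertex 28.00 14.00 10.00
      vertex 24.72 23.00 10.00
      vertex 16.43 27.79 10.00
    endloop
  endfacet
  facet normal 0.0000 0.0000 1.0000
    outer loop
      vertex 28.00 14.00 10.00
      vertex 16.43 27.79 10.00
      vertex 7.00 26.12 10.00
    endloop
  endfacet
  facet normal 0.0000 0.0000 1.0000
    outer loop
      vertex 28.00 14.00 10.00
      vertex 7.00 26.12 10.00
      vertex 0.84 18.79 10.00
    endloop
  endfacet
  facet normal 0.0000 0.0000 1.0000
    outer loop
      vertex 28.00 14.00 10.00
      vertex 0.84 18.79 10.00
      vertex 0.84 9.21 10.00
    endloop
  endfacet
  facet normal 0.0000 0.0000 1.0000
    outer loop
      vertex 28.00 14.00 10.00
      vertex 0.84 9.21 10.00
      vertex 7.00 1.88 10.00
    endloop
  endfacet
  facet normal 0.0000 0.0000 1.0000
    outer loop
      vertex 28.00 14.00 10.00
      vertex 7.00 1.88 10.00
      vertex 16.43 0.21 10.00
    endloop
  endfacet
  facet normal 0.0000 0.0000 1.0000
    outer loop
      vertex 28.00 14.00 10.00
      vertex 16.43 0.21 10.00
      vertex 24.72 5.00 10.00
    endloop
  endfacet
  facet normal 0.9395 0.3424 0.0000
    outer loop
      vertex 28.00 14.00 0.00
      vertex 24.72 23.00 0.00
      vertex 24.72 23.00 10.00
    endloop
  endfacet
  facet normal 0.9395 0.3424 0.0000
    outer loop
      vertex 28.00 14.00 0.00
      vertex 24.72 23.00 10.00
      vertex 28.00 14.00 10.00
    endloop
  endfacet
  facet normal 0.5003 0.8659 0.0000
    outer loop
      vertex 24.72 23.00 0.00
      vertex 16.43 27.79 0.00
      vertex 16.43 27.79 10.00
    endloop
  endfacet
  facet normal 0.5003 0.8659 0.0000
    outer loop
      vertex 24.72 23.00 0.00
      vertex 16.43 27.79 10.00
      vertex 24.72 23.00 10.00
    endloop
  endfacet
  facet normal -0.1744 0.9847 0.0000
    outer loop
      vertex 16.43 27.79 0.00
      vertex 7.00 26.12 0.00
      vertex 7.00 26.12 10.00
    endloop
  endfacet
  facet normal -0.1744 0.9847 0.0000
    outer loop
      vertex 16.43 27.79 0.00
      vertex 7.00 26.12 10.00
      vertex 16.43 27.79 10.00
    endloop
  endfacet
  facet normal -0.7656 0.6434 0.0000
    outer loop
      vertex 7.00 26.12 0.00
      vertex 0.84 18.79 0.00
      vertex 0.84 18.79 10.00
    endloop
  endfacet
  facet normal -0.7656 0.6434 0.0000
    outer loop
      vertex 7.00 26.12 0.00
      vertex 0.84 18.79 10.00
      vertex 7.00 26.12 10.00
    endloop
  endfacet
  facet normal -1.0000 0.0000 0.0000
    outer loop
      vertex 0.84 18.79 0.00
      vertex 0.84 9.21 0.00
      vertex 0.84 9.21 10.00
    endloop
  endfacet
  facet normal -1.0000 0.0000 0.0000
    outer loop
      vertex 0.84 18.79 0.00
      vertex 0.84 9.21 10.00
      vertex 0.84 18.79 10.00
    endloop
  endfacet
  facet normal -0.7656 -0.6434 0.0000
    outer loop
      vertex 0.84 9.21 0.00
      vertex 7.00 1.88 0.00
      vertex 7.00 1.88 10.00
    endloop
  endfacet
  facet normal -0.7656 -0.6434 0.0000
    outer loop
      vertex 0.84 9.21 0.00
      vertex 7.00 1.88 10.00
      vertex 0.84 9.21 10.00
    endloop
  endfacet
  facet normal -0.1744 -0.9847 0.0000
    outer loop
      vertex 7.00 1.88 0.00
      vertex 16.43 0.21 0.00
      vertex 16.43 0.21 10.00
    endloop
  endfacet
  facet normal -0.1744 -0.9847 0.0000
    outer loop
      vertex 7.00 1.88 0.00
      vertex 16.43 0.21 10.00
      vertex 7.00 1.88 10.00
    endloop
  endfacet
  facet normal 0.5003 -0.8659 0.0000
    outer loop
      vertex 16.43 0.21 0.00
      vertex 24.72 5.00 0.00
      vertex 24.72 5.00 10.00
    endloop
  endfacet
  facet normal 0.5003 -0.8659 0.0000
    outer loop
      vertex 16.43 0.21 0.00
      vertex 24.72 5.00 10.00
      vertex 16.43 0.21 10.00
    endloop
  endfacet
  facet normal 0.9395 -0.3424 0.0000
    outer loop
      vertex 24.72 5.00 0.00
      vertex 28.00 14.00 0.00
      vertex 28.00 14.00 10.00
    endloop
  endfacet
  facet normal 0.9395 -0.3424 0.0000
    outer loop
      vertex 24.72 5.00 0.00
      vertex 28.00 14.00 10.00
      vertex 24.72 5.00 10.00
    endloop
  endfacet
endsolid part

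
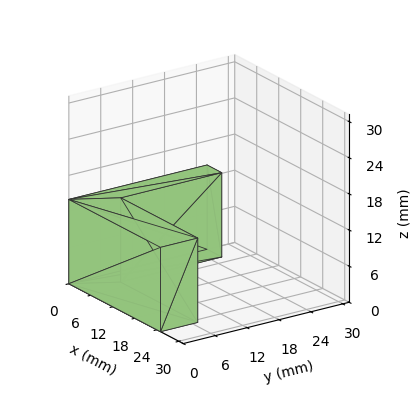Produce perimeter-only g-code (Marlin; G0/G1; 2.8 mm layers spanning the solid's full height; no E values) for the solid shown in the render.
Reading the render: the shape is an L-shaped prism: outer 25 × 26 mm, arm thicknesses ≈ 7 mm (horizontal) and 4 mm (vertical), extruded 14 mm in z (dimensions read to the nearest mm from the axis ticks). For the g-code, the solid's height is divided into equal slices at the stated Δz and each level perimeter traced with G1 moves after a G0 lift.

; perimeter-only toolpath
G21 ; units = mm
G90 ; absolute positioning
G28 ; home
; layer 1
G0 Z2.8
G0 X0.0 Y0.0
G1 X25.0 Y0.0
G1 X25.0 Y7.0
G1 X4.0 Y7.0
G1 X4.0 Y26.0
G1 X0.0 Y26.0
G1 X0.0 Y0.0
; layer 2
G0 Z5.6
G0 X0.0 Y0.0
G1 X25.0 Y0.0
G1 X25.0 Y7.0
G1 X4.0 Y7.0
G1 X4.0 Y26.0
G1 X0.0 Y26.0
G1 X0.0 Y0.0
; layer 3
G0 Z8.4
G0 X0.0 Y0.0
G1 X25.0 Y0.0
G1 X25.0 Y7.0
G1 X4.0 Y7.0
G1 X4.0 Y26.0
G1 X0.0 Y26.0
G1 X0.0 Y0.0
; layer 4
G0 Z11.2
G0 X0.0 Y0.0
G1 X25.0 Y0.0
G1 X25.0 Y7.0
G1 X4.0 Y7.0
G1 X4.0 Y26.0
G1 X0.0 Y26.0
G1 X0.0 Y0.0
; layer 5
G0 Z14.0
G0 X0.0 Y0.0
G1 X25.0 Y0.0
G1 X25.0 Y7.0
G1 X4.0 Y7.0
G1 X4.0 Y26.0
G1 X0.0 Y26.0
G1 X0.0 Y0.0
M2 ; end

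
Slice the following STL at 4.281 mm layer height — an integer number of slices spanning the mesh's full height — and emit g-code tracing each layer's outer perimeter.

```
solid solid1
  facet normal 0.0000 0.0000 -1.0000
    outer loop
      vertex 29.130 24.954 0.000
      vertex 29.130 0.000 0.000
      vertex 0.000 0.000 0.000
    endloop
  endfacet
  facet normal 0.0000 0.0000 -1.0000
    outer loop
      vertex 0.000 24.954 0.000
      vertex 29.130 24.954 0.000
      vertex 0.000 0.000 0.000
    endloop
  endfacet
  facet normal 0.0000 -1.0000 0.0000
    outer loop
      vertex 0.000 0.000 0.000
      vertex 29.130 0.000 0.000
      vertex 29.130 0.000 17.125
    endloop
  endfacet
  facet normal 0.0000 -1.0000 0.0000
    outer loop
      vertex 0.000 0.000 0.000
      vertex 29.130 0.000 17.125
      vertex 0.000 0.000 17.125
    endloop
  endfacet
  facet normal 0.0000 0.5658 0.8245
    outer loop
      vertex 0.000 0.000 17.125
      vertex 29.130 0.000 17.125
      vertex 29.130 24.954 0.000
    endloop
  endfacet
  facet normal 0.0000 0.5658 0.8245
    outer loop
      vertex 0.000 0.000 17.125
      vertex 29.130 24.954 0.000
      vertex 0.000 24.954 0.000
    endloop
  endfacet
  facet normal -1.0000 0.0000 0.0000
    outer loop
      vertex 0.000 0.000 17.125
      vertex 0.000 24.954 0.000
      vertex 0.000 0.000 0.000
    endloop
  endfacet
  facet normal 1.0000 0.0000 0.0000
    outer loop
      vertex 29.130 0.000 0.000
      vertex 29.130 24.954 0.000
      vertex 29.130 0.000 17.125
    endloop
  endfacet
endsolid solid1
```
; perimeter-only toolpath
G21 ; units = mm
G90 ; absolute positioning
G28 ; home
; layer 1
G0 Z4.281
G0 X0.000 Y0.000
G1 X29.130 Y0.000
G1 X29.130 Y18.715
G1 X0.000 Y18.715
G1 X0.000 Y0.000
; layer 2
G0 Z8.562
G0 X0.000 Y0.000
G1 X29.130 Y0.000
G1 X29.130 Y12.477
G1 X0.000 Y12.477
G1 X0.000 Y0.000
; layer 3
G0 Z12.844
G0 X0.000 Y0.000
G1 X29.130 Y0.000
G1 X29.130 Y6.239
G1 X0.000 Y6.239
G1 X0.000 Y0.000
M2 ; end

The solid is a wedge (ramp): 29.1 × 25 mm base, rising to 17.1 mm along the y=0 edge and sloping linearly to z=0 at y=25. Slicing at Δz = 4.281 mm — 4 equal slices spanning the solid's height, so layer i sits at z = i·h/4 — gives 3 non-empty perimeters. Each is a 4-segment closed polygon; G0 lifts to the layer z and rapids to the start vertex, then G1 traces the edges. The cross-section shrinks linearly with z (the slice at the apex is degenerate and omitted).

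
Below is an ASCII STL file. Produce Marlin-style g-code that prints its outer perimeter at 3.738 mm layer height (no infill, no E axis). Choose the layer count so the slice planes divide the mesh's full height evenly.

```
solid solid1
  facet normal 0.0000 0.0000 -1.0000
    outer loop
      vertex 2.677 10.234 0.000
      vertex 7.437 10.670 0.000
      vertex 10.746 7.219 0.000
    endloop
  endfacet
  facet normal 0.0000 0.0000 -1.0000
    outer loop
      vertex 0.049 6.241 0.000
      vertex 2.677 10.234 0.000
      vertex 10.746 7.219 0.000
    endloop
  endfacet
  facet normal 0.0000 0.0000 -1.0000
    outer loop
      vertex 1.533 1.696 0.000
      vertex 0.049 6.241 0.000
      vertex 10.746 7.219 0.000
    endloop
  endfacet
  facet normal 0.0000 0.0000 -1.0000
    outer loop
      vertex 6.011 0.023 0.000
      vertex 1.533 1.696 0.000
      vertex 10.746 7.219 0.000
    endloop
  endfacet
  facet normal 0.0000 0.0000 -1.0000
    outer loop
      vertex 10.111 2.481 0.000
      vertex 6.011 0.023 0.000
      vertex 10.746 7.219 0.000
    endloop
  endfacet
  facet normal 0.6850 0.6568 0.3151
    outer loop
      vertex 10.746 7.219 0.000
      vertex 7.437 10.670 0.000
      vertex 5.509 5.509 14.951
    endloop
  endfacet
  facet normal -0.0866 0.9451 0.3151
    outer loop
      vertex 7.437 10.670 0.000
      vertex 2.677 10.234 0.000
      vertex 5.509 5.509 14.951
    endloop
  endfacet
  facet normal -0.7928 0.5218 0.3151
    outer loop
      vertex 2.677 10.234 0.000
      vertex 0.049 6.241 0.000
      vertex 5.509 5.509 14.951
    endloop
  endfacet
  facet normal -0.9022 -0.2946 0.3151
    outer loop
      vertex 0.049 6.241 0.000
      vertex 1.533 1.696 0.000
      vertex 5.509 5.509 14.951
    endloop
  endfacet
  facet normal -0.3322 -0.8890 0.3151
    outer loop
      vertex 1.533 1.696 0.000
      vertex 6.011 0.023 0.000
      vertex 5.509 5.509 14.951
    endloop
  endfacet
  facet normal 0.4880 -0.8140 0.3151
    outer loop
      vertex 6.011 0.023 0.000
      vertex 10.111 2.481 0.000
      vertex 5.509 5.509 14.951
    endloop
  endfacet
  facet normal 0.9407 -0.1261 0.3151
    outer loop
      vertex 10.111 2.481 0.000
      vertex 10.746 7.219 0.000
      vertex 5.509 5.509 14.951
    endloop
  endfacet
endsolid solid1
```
; perimeter-only toolpath
G21 ; units = mm
G90 ; absolute positioning
G28 ; home
; layer 1
G0 Z3.738
G0 X9.437 Y6.792
G1 X6.955 Y9.380
G1 X3.385 Y9.053
G1 X1.414 Y6.058
G1 X2.527 Y2.649
G1 X5.886 Y1.395
G1 X8.960 Y3.238
G1 X9.437 Y6.792
; layer 2
G0 Z7.476
G0 X8.128 Y6.364
G1 X6.473 Y8.090
G1 X4.093 Y7.872
G1 X2.779 Y5.875
G1 X3.521 Y3.603
G1 X5.760 Y2.766
G1 X7.810 Y3.995
G1 X8.128 Y6.364
; layer 3
G0 Z11.213
G0 X6.818 Y5.937
G1 X5.991 Y6.799
G1 X4.801 Y6.690
G1 X4.144 Y5.692
G1 X4.515 Y4.556
G1 X5.635 Y4.138
G1 X6.660 Y4.752
G1 X6.818 Y5.937
M2 ; end

The solid is a regular 7-sided pyramid, base circumscribed radius ≈ 5.51 mm, apex at z ≈ 15 mm. Slicing at Δz = 3.738 mm — 4 equal slices spanning the solid's height, so layer i sits at z = i·h/4 — gives 3 non-empty perimeters. Each is a 7-segment closed polygon; G0 lifts to the layer z and rapids to the start vertex, then G1 traces the edges. The cross-section shrinks linearly with z (the slice at the apex is degenerate and omitted).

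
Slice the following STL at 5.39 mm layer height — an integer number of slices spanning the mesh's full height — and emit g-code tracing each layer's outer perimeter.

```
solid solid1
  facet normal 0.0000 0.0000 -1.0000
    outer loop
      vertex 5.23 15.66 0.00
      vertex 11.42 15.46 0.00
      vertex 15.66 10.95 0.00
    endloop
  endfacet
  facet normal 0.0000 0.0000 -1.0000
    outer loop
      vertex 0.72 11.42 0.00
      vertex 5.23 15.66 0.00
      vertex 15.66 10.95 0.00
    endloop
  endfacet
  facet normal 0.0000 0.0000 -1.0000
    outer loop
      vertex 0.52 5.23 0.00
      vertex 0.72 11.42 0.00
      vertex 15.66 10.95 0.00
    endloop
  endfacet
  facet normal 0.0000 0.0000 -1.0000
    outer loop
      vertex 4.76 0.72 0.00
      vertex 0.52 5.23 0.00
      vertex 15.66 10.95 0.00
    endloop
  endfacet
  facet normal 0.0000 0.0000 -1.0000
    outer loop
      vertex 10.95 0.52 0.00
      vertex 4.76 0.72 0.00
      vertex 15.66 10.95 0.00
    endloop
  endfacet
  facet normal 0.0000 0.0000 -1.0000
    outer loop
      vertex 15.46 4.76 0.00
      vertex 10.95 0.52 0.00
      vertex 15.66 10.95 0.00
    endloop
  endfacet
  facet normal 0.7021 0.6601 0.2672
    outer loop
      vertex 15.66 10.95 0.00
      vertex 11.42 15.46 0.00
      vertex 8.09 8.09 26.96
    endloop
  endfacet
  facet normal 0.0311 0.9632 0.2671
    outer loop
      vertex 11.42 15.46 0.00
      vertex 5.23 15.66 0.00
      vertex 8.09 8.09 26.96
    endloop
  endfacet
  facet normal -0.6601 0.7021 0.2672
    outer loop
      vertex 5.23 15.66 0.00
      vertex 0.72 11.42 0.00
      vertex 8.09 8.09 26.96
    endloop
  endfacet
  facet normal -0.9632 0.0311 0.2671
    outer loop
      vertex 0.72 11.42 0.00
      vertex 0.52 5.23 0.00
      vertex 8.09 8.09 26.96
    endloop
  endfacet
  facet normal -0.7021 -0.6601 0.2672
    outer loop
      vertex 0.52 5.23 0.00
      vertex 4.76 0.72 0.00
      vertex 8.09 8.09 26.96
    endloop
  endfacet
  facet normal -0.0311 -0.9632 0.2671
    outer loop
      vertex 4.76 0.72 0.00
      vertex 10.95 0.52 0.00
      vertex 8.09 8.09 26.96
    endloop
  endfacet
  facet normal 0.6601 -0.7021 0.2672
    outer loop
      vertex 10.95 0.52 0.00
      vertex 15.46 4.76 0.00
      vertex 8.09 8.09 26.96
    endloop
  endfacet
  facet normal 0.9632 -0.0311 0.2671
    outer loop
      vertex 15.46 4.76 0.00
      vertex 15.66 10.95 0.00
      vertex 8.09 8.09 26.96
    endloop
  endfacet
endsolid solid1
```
; perimeter-only toolpath
G21 ; units = mm
G90 ; absolute positioning
G28 ; home
; layer 1
G0 Z5.39
G0 X14.15 Y10.38
G1 X10.75 Y13.99
G1 X5.80 Y14.15
G1 X2.19 Y10.75
G1 X2.03 Y5.80
G1 X5.43 Y2.19
G1 X10.38 Y2.03
G1 X13.99 Y5.43
G1 X14.15 Y10.38
; layer 2
G0 Z10.78
G0 X12.63 Y9.81
G1 X10.09 Y12.51
G1 X6.37 Y12.63
G1 X3.67 Y10.09
G1 X3.55 Y6.37
G1 X6.09 Y3.67
G1 X9.81 Y3.55
G1 X12.51 Y6.09
G1 X12.63 Y9.81
; layer 3
G0 Z16.18
G0 X11.12 Y9.23
G1 X9.42 Y11.04
G1 X6.95 Y11.12
G1 X5.14 Y9.42
G1 X5.06 Y6.95
G1 X6.76 Y5.14
G1 X9.23 Y5.06
G1 X11.04 Y6.76
G1 X11.12 Y9.23
; layer 4
G0 Z21.57
G0 X9.60 Y8.66
G1 X8.76 Y9.56
G1 X7.52 Y9.60
G1 X6.62 Y8.76
G1 X6.58 Y7.52
G1 X7.42 Y6.62
G1 X8.66 Y6.58
G1 X9.56 Y7.42
G1 X9.60 Y8.66
M2 ; end

The solid is a regular 8-sided pyramid, base circumscribed radius ≈ 8.09 mm, apex at z ≈ 27 mm. Slicing at Δz = 5.39 mm — 5 equal slices spanning the solid's height, so layer i sits at z = i·h/5 — gives 4 non-empty perimeters. Each is a 8-segment closed polygon; G0 lifts to the layer z and rapids to the start vertex, then G1 traces the edges. The cross-section shrinks linearly with z (the slice at the apex is degenerate and omitted).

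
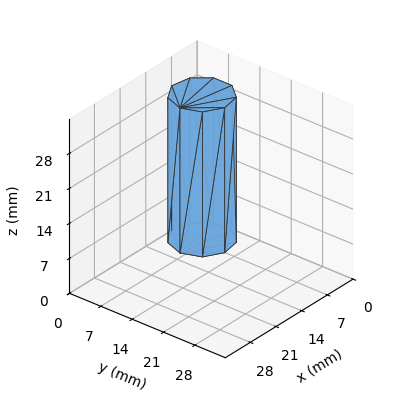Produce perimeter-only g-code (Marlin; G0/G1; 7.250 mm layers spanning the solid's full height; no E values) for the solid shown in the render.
Reading the render: the shape is a regular 9-sided prism (a cylinder approximated with 9 flat sides), circumscribed radius ≈ 6 mm, height ≈ 29 mm (dimensions read to the nearest mm from the axis ticks). For the g-code, the solid's height is divided into equal slices at the stated Δz and each level perimeter traced with G1 moves after a G0 lift.

; perimeter-only toolpath
G21 ; units = mm
G90 ; absolute positioning
G28 ; home
; layer 1
G0 Z7.250
G0 X12.000 Y6.000
G1 X10.596 Y9.857
G1 X7.042 Y11.909
G1 X3.000 Y11.196
G1 X0.362 Y8.052
G1 X0.362 Y3.948
G1 X3.000 Y0.804
G1 X7.042 Y0.091
G1 X10.596 Y2.143
G1 X12.000 Y6.000
; layer 2
G0 Z14.500
G0 X12.000 Y6.000
G1 X10.596 Y9.857
G1 X7.042 Y11.909
G1 X3.000 Y11.196
G1 X0.362 Y8.052
G1 X0.362 Y3.948
G1 X3.000 Y0.804
G1 X7.042 Y0.091
G1 X10.596 Y2.143
G1 X12.000 Y6.000
; layer 3
G0 Z21.750
G0 X12.000 Y6.000
G1 X10.596 Y9.857
G1 X7.042 Y11.909
G1 X3.000 Y11.196
G1 X0.362 Y8.052
G1 X0.362 Y3.948
G1 X3.000 Y0.804
G1 X7.042 Y0.091
G1 X10.596 Y2.143
G1 X12.000 Y6.000
; layer 4
G0 Z29.000
G0 X12.000 Y6.000
G1 X10.596 Y9.857
G1 X7.042 Y11.909
G1 X3.000 Y11.196
G1 X0.362 Y8.052
G1 X0.362 Y3.948
G1 X3.000 Y0.804
G1 X7.042 Y0.091
G1 X10.596 Y2.143
G1 X12.000 Y6.000
M2 ; end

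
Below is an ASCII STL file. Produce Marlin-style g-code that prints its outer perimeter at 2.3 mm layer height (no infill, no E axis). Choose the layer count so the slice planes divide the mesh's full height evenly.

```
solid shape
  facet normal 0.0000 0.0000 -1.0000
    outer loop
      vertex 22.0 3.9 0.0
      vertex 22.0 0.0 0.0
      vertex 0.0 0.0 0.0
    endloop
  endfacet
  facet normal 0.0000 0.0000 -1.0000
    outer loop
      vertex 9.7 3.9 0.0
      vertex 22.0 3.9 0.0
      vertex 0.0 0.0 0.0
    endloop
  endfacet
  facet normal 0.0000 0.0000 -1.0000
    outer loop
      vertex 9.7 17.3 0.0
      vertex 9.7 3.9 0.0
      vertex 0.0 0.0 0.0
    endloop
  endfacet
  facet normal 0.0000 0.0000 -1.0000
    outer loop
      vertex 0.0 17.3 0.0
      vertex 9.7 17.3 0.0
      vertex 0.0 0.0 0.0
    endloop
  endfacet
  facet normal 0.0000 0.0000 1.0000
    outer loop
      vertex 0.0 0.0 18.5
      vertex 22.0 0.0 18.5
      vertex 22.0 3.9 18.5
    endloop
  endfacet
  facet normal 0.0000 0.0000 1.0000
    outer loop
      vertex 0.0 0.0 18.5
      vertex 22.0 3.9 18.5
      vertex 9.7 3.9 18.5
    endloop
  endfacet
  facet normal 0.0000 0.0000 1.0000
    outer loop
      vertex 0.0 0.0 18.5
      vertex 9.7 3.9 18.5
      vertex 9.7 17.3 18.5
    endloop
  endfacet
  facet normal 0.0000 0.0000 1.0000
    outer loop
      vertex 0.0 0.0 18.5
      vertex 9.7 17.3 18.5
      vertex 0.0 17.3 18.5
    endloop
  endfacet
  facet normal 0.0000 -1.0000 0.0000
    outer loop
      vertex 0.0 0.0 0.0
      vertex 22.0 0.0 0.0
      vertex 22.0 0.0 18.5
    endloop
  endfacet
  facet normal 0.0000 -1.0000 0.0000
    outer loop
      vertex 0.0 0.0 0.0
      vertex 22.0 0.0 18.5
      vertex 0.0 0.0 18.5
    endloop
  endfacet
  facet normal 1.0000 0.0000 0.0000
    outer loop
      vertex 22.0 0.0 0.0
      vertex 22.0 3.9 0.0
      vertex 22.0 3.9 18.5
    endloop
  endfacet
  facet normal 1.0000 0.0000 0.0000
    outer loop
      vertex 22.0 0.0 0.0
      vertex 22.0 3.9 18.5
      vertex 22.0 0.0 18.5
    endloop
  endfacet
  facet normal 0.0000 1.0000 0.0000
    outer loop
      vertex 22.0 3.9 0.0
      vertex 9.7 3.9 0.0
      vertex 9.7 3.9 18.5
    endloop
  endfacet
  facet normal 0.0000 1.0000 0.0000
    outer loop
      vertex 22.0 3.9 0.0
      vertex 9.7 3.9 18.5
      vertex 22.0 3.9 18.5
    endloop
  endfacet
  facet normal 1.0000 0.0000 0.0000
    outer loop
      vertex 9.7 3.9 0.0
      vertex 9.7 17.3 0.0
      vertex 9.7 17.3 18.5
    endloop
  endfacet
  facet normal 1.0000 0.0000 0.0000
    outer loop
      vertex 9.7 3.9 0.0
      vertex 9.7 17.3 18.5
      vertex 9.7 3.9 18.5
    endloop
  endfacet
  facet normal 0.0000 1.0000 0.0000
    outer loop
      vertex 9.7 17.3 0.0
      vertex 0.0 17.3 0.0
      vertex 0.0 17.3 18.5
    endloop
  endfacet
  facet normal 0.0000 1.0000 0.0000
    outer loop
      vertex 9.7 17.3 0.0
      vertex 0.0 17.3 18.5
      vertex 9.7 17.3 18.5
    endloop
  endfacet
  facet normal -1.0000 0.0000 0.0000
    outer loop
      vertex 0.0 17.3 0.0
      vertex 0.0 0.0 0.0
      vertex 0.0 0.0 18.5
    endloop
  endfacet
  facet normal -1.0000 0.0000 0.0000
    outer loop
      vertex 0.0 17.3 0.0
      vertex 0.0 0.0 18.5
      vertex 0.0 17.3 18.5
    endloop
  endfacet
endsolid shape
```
; perimeter-only toolpath
G21 ; units = mm
G90 ; absolute positioning
G28 ; home
; layer 1
G0 Z2.3
G0 X0.0 Y0.0
G1 X22.0 Y0.0
G1 X22.0 Y3.9
G1 X9.7 Y3.9
G1 X9.7 Y17.3
G1 X0.0 Y17.3
G1 X0.0 Y0.0
; layer 2
G0 Z4.6
G0 X0.0 Y0.0
G1 X22.0 Y0.0
G1 X22.0 Y3.9
G1 X9.7 Y3.9
G1 X9.7 Y17.3
G1 X0.0 Y17.3
G1 X0.0 Y0.0
; layer 3
G0 Z6.9
G0 X0.0 Y0.0
G1 X22.0 Y0.0
G1 X22.0 Y3.9
G1 X9.7 Y3.9
G1 X9.7 Y17.3
G1 X0.0 Y17.3
G1 X0.0 Y0.0
; layer 4
G0 Z9.2
G0 X0.0 Y0.0
G1 X22.0 Y0.0
G1 X22.0 Y3.9
G1 X9.7 Y3.9
G1 X9.7 Y17.3
G1 X0.0 Y17.3
G1 X0.0 Y0.0
; layer 5
G0 Z11.6
G0 X0.0 Y0.0
G1 X22.0 Y0.0
G1 X22.0 Y3.9
G1 X9.7 Y3.9
G1 X9.7 Y17.3
G1 X0.0 Y17.3
G1 X0.0 Y0.0
; layer 6
G0 Z13.9
G0 X0.0 Y0.0
G1 X22.0 Y0.0
G1 X22.0 Y3.9
G1 X9.7 Y3.9
G1 X9.7 Y17.3
G1 X0.0 Y17.3
G1 X0.0 Y0.0
; layer 7
G0 Z16.2
G0 X0.0 Y0.0
G1 X22.0 Y0.0
G1 X22.0 Y3.9
G1 X9.7 Y3.9
G1 X9.7 Y17.3
G1 X0.0 Y17.3
G1 X0.0 Y0.0
; layer 8
G0 Z18.5
G0 X0.0 Y0.0
G1 X22.0 Y0.0
G1 X22.0 Y3.9
G1 X9.7 Y3.9
G1 X9.7 Y17.3
G1 X0.0 Y17.3
G1 X0.0 Y0.0
M2 ; end

The solid is an L-shaped prism: outer 22 × 17.3 mm, arm thicknesses ≈ 3.9 mm (horizontal) and 9.7 mm (vertical), extruded 18.5 mm in z. Slicing at Δz = 2.3 mm — 8 equal slices spanning the solid's height, so layer i sits at z = i·h/8 — gives 8 non-empty perimeters. Each is a 6-segment closed polygon; G0 lifts to the layer z and rapids to the start vertex, then G1 traces the edges.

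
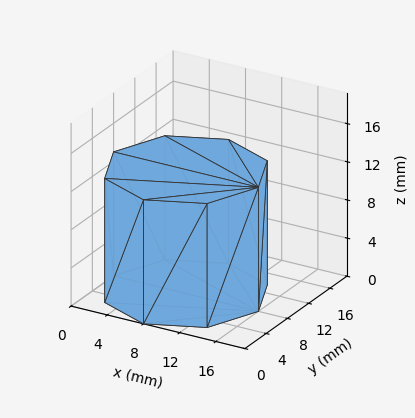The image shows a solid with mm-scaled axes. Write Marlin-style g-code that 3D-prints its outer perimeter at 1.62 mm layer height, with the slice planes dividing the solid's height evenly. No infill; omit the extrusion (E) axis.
Reading the render: the shape is a regular 8-sided prism (a cylinder approximated with 8 flat sides), circumscribed radius ≈ 8 mm, height ≈ 13 mm (dimensions read to the nearest mm from the axis ticks). For the g-code, the solid's height is divided into equal slices at the stated Δz and each level perimeter traced with G1 moves after a G0 lift.

; perimeter-only toolpath
G21 ; units = mm
G90 ; absolute positioning
G28 ; home
; layer 1
G0 Z1.62
G0 X16.00 Y8.00
G1 X13.66 Y13.66
G1 X8.00 Y16.00
G1 X2.34 Y13.66
G1 X0.00 Y8.00
G1 X2.34 Y2.34
G1 X8.00 Y0.00
G1 X13.66 Y2.34
G1 X16.00 Y8.00
; layer 2
G0 Z3.25
G0 X16.00 Y8.00
G1 X13.66 Y13.66
G1 X8.00 Y16.00
G1 X2.34 Y13.66
G1 X0.00 Y8.00
G1 X2.34 Y2.34
G1 X8.00 Y0.00
G1 X13.66 Y2.34
G1 X16.00 Y8.00
; layer 3
G0 Z4.88
G0 X16.00 Y8.00
G1 X13.66 Y13.66
G1 X8.00 Y16.00
G1 X2.34 Y13.66
G1 X0.00 Y8.00
G1 X2.34 Y2.34
G1 X8.00 Y0.00
G1 X13.66 Y2.34
G1 X16.00 Y8.00
; layer 4
G0 Z6.50
G0 X16.00 Y8.00
G1 X13.66 Y13.66
G1 X8.00 Y16.00
G1 X2.34 Y13.66
G1 X0.00 Y8.00
G1 X2.34 Y2.34
G1 X8.00 Y0.00
G1 X13.66 Y2.34
G1 X16.00 Y8.00
; layer 5
G0 Z8.12
G0 X16.00 Y8.00
G1 X13.66 Y13.66
G1 X8.00 Y16.00
G1 X2.34 Y13.66
G1 X0.00 Y8.00
G1 X2.34 Y2.34
G1 X8.00 Y0.00
G1 X13.66 Y2.34
G1 X16.00 Y8.00
; layer 6
G0 Z9.75
G0 X16.00 Y8.00
G1 X13.66 Y13.66
G1 X8.00 Y16.00
G1 X2.34 Y13.66
G1 X0.00 Y8.00
G1 X2.34 Y2.34
G1 X8.00 Y0.00
G1 X13.66 Y2.34
G1 X16.00 Y8.00
; layer 7
G0 Z11.38
G0 X16.00 Y8.00
G1 X13.66 Y13.66
G1 X8.00 Y16.00
G1 X2.34 Y13.66
G1 X0.00 Y8.00
G1 X2.34 Y2.34
G1 X8.00 Y0.00
G1 X13.66 Y2.34
G1 X16.00 Y8.00
; layer 8
G0 Z13.00
G0 X16.00 Y8.00
G1 X13.66 Y13.66
G1 X8.00 Y16.00
G1 X2.34 Y13.66
G1 X0.00 Y8.00
G1 X2.34 Y2.34
G1 X8.00 Y0.00
G1 X13.66 Y2.34
G1 X16.00 Y8.00
M2 ; end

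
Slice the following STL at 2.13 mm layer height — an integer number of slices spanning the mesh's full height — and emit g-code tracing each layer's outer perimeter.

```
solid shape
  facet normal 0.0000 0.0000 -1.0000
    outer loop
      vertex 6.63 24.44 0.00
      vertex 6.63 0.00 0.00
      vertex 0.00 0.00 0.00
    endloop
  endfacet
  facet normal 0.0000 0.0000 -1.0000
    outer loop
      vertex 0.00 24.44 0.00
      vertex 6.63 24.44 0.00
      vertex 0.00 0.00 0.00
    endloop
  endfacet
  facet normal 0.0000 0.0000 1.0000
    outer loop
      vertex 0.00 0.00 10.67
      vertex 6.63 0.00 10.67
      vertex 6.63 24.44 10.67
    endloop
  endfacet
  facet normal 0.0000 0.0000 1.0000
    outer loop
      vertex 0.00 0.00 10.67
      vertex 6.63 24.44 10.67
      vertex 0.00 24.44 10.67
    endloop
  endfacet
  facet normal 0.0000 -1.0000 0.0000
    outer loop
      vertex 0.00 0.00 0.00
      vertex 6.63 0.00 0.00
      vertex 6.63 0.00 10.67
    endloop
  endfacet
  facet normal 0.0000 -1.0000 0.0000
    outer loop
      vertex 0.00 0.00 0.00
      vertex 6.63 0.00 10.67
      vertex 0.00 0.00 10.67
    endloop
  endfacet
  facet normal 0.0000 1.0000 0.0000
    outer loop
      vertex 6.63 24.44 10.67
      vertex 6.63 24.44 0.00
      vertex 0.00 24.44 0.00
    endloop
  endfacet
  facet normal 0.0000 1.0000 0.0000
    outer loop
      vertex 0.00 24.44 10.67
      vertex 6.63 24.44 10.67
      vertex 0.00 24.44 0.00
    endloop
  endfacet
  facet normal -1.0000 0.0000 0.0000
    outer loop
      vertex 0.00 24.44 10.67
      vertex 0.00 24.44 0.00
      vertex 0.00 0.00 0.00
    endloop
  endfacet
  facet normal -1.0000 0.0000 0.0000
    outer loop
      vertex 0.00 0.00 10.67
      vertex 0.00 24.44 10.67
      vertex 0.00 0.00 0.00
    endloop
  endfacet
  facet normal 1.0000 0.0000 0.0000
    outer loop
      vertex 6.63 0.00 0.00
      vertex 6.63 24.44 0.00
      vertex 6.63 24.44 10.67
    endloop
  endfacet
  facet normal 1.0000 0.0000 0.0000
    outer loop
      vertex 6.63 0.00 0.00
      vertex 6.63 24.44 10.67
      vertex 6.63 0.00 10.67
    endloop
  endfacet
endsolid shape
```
; perimeter-only toolpath
G21 ; units = mm
G90 ; absolute positioning
G28 ; home
; layer 1
G0 Z2.13
G0 X0.00 Y0.00
G1 X6.63 Y0.00
G1 X6.63 Y24.44
G1 X0.00 Y24.44
G1 X0.00 Y0.00
; layer 2
G0 Z4.27
G0 X0.00 Y0.00
G1 X6.63 Y0.00
G1 X6.63 Y24.44
G1 X0.00 Y24.44
G1 X0.00 Y0.00
; layer 3
G0 Z6.40
G0 X0.00 Y0.00
G1 X6.63 Y0.00
G1 X6.63 Y24.44
G1 X0.00 Y24.44
G1 X0.00 Y0.00
; layer 4
G0 Z8.54
G0 X0.00 Y0.00
G1 X6.63 Y0.00
G1 X6.63 Y24.44
G1 X0.00 Y24.44
G1 X0.00 Y0.00
; layer 5
G0 Z10.67
G0 X0.00 Y0.00
G1 X6.63 Y0.00
G1 X6.63 Y24.44
G1 X0.00 Y24.44
G1 X0.00 Y0.00
M2 ; end

The solid is a rectangular box, roughly 6.63 × 24.4 mm footprint and 10.7 mm tall. Slicing at Δz = 2.13 mm — 5 equal slices spanning the solid's height, so layer i sits at z = i·h/5 — gives 5 non-empty perimeters. Each is a 4-segment closed polygon; G0 lifts to the layer z and rapids to the start vertex, then G1 traces the edges.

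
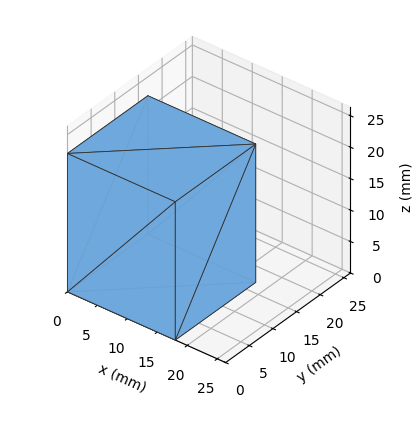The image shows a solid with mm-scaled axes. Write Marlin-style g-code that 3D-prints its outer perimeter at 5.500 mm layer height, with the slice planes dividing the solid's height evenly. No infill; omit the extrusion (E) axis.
Reading the render: the shape is a rectangular box, roughly 18 × 17 mm footprint and 22 mm tall (dimensions read to the nearest mm from the axis ticks). For the g-code, the solid's height is divided into equal slices at the stated Δz and each level perimeter traced with G1 moves after a G0 lift.

; perimeter-only toolpath
G21 ; units = mm
G90 ; absolute positioning
G28 ; home
; layer 1
G0 Z5.500
G0 X0.000 Y0.000
G1 X18.000 Y0.000
G1 X18.000 Y17.000
G1 X0.000 Y17.000
G1 X0.000 Y0.000
; layer 2
G0 Z11.000
G0 X0.000 Y0.000
G1 X18.000 Y0.000
G1 X18.000 Y17.000
G1 X0.000 Y17.000
G1 X0.000 Y0.000
; layer 3
G0 Z16.500
G0 X0.000 Y0.000
G1 X18.000 Y0.000
G1 X18.000 Y17.000
G1 X0.000 Y17.000
G1 X0.000 Y0.000
; layer 4
G0 Z22.000
G0 X0.000 Y0.000
G1 X18.000 Y0.000
G1 X18.000 Y17.000
G1 X0.000 Y17.000
G1 X0.000 Y0.000
M2 ; end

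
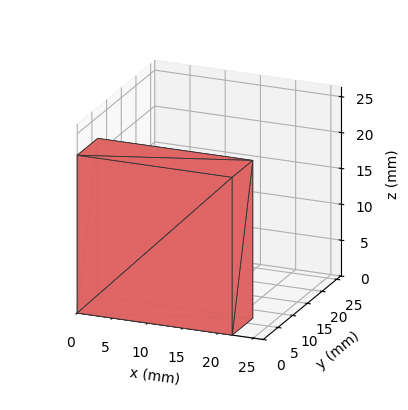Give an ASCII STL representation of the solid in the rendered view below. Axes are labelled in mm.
Reading the render: the shape is a rectangular box, roughly 22 × 7 mm footprint and 22 mm tall (dimensions read to the nearest mm from the axis ticks). For the STL, each face is triangulated and given an outward normal.

solid part
  facet normal 0.0000 0.0000 -1.0000
    outer loop
      vertex 22.0 7.0 0.0
      vertex 22.0 0.0 0.0
      vertex 0.0 0.0 0.0
    endloop
  endfacet
  facet normal 0.0000 0.0000 -1.0000
    outer loop
      vertex 0.0 7.0 0.0
      vertex 22.0 7.0 0.0
      vertex 0.0 0.0 0.0
    endloop
  endfacet
  facet normal 0.0000 0.0000 1.0000
    outer loop
      vertex 0.0 0.0 22.0
      vertex 22.0 0.0 22.0
      vertex 22.0 7.0 22.0
    endloop
  endfacet
  facet normal 0.0000 0.0000 1.0000
    outer loop
      vertex 0.0 0.0 22.0
      vertex 22.0 7.0 22.0
      vertex 0.0 7.0 22.0
    endloop
  endfacet
  facet normal 0.0000 -1.0000 0.0000
    outer loop
      vertex 0.0 0.0 0.0
      vertex 22.0 0.0 0.0
      vertex 22.0 0.0 22.0
    endloop
  endfacet
  facet normal 0.0000 -1.0000 0.0000
    outer loop
      vertex 0.0 0.0 0.0
      vertex 22.0 0.0 22.0
      vertex 0.0 0.0 22.0
    endloop
  endfacet
  facet normal 0.0000 1.0000 0.0000
    outer loop
      vertex 22.0 7.0 22.0
      vertex 22.0 7.0 0.0
      vertex 0.0 7.0 0.0
    endloop
  endfacet
  facet normal 0.0000 1.0000 0.0000
    outer loop
      vertex 0.0 7.0 22.0
      vertex 22.0 7.0 22.0
      vertex 0.0 7.0 0.0
    endloop
  endfacet
  facet normal -1.0000 0.0000 0.0000
    outer loop
      vertex 0.0 7.0 22.0
      vertex 0.0 7.0 0.0
      vertex 0.0 0.0 0.0
    endloop
  endfacet
  facet normal -1.0000 0.0000 0.0000
    outer loop
      vertex 0.0 0.0 22.0
      vertex 0.0 7.0 22.0
      vertex 0.0 0.0 0.0
    endloop
  endfacet
  facet normal 1.0000 0.0000 0.0000
    outer loop
      vertex 22.0 0.0 0.0
      vertex 22.0 7.0 0.0
      vertex 22.0 7.0 22.0
    endloop
  endfacet
  facet normal 1.0000 0.0000 0.0000
    outer loop
      vertex 22.0 0.0 0.0
      vertex 22.0 7.0 22.0
      vertex 22.0 0.0 22.0
    endloop
  endfacet
endsolid part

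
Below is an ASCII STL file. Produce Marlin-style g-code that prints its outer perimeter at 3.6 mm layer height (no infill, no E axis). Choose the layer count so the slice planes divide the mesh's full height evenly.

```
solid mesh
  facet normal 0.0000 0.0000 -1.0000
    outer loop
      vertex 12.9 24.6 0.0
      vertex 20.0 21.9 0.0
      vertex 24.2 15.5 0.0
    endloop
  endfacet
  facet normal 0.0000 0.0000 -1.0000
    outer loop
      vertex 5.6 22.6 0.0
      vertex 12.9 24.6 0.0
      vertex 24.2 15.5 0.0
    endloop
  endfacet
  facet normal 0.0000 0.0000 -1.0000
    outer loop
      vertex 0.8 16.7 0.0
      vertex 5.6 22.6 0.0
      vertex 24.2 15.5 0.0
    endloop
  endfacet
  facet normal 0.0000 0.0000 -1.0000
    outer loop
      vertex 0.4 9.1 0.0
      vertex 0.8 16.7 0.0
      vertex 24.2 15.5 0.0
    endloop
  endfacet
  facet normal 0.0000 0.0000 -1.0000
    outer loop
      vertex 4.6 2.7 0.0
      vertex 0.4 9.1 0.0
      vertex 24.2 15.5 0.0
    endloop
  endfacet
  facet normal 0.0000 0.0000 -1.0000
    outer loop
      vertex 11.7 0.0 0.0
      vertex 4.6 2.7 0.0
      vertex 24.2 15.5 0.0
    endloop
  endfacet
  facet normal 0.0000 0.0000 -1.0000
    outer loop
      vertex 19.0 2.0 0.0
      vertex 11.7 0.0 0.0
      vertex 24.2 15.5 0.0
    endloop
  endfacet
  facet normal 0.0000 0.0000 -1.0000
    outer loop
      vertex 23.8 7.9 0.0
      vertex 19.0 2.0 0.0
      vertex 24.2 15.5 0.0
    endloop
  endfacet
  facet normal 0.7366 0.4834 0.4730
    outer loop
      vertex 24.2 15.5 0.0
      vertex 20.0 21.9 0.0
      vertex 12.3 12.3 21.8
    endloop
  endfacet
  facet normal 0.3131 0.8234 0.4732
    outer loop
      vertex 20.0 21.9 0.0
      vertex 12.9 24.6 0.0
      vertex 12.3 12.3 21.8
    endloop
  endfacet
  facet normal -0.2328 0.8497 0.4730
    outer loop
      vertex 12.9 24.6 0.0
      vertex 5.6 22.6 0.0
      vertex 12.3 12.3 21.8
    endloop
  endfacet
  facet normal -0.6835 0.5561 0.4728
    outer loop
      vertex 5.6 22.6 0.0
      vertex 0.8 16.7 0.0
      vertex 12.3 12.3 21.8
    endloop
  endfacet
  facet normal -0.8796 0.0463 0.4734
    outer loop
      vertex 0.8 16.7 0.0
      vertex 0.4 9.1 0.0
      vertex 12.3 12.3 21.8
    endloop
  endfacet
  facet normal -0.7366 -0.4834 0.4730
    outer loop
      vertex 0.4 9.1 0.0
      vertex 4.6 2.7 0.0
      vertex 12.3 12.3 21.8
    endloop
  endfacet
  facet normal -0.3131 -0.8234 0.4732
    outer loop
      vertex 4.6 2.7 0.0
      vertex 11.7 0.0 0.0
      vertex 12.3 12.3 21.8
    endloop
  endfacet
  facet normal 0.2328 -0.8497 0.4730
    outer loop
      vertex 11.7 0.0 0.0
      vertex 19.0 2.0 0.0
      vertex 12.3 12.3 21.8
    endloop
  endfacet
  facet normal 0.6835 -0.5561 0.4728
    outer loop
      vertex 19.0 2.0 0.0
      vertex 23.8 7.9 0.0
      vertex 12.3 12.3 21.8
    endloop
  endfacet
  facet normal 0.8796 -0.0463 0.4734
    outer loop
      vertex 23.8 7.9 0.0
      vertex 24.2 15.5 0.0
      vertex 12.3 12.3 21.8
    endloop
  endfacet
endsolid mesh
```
; perimeter-only toolpath
G21 ; units = mm
G90 ; absolute positioning
G28 ; home
; layer 1
G0 Z3.6
G0 X22.2 Y15.0
G1 X18.7 Y20.3
G1 X12.8 Y22.6
G1 X6.7 Y20.9
G1 X2.7 Y16.0
G1 X2.4 Y9.6
G1 X5.9 Y4.3
G1 X11.8 Y2.0
G1 X17.9 Y3.7
G1 X21.9 Y8.6
G1 X22.2 Y15.0
; layer 2
G0 Z7.3
G0 X20.2 Y14.4
G1 X17.4 Y18.7
G1 X12.7 Y20.5
G1 X7.8 Y19.2
G1 X4.6 Y15.2
G1 X4.4 Y10.2
G1 X7.2 Y5.9
G1 X11.9 Y4.1
G1 X16.8 Y5.4
G1 X20.0 Y9.4
G1 X20.2 Y14.4
; layer 3
G0 Z10.9
G0 X18.2 Y13.9
G1 X16.1 Y17.1
G1 X12.6 Y18.5
G1 X8.9 Y17.5
G1 X6.6 Y14.5
G1 X6.4 Y10.7
G1 X8.4 Y7.5
G1 X12.0 Y6.2
G1 X15.7 Y7.2
G1 X18.1 Y10.1
G1 X18.2 Y13.9
; layer 4
G0 Z14.5
G0 X16.3 Y13.4
G1 X14.9 Y15.5
G1 X12.5 Y16.4
G1 X10.1 Y15.7
G1 X8.5 Y13.8
G1 X8.3 Y11.2
G1 X9.7 Y9.1
G1 X12.1 Y8.2
G1 X14.5 Y8.9
G1 X16.1 Y10.8
G1 X16.3 Y13.4
; layer 5
G0 Z18.2
G0 X14.3 Y12.8
G1 X13.6 Y13.9
G1 X12.4 Y14.4
G1 X11.2 Y14.0
G1 X10.4 Y13.0
G1 X10.3 Y11.8
G1 X11.0 Y10.7
G1 X12.2 Y10.3
G1 X13.4 Y10.6
G1 X14.2 Y11.6
G1 X14.3 Y12.8
M2 ; end

The solid is a regular 10-sided pyramid, base circumscribed radius ≈ 12.3 mm, apex at z ≈ 21.8 mm. Slicing at Δz = 3.6 mm — 6 equal slices spanning the solid's height, so layer i sits at z = i·h/6 — gives 5 non-empty perimeters. Each is a 10-segment closed polygon; G0 lifts to the layer z and rapids to the start vertex, then G1 traces the edges. The cross-section shrinks linearly with z (the slice at the apex is degenerate and omitted).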